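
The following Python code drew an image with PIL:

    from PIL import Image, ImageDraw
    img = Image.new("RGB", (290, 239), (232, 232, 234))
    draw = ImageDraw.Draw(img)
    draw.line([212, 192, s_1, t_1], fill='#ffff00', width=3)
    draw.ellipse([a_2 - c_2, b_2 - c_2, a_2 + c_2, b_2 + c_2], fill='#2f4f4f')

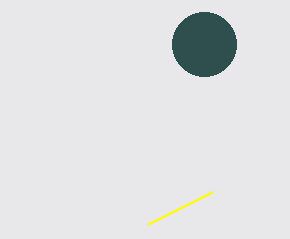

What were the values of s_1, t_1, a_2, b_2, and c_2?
s_1 = 148
t_1 = 224
a_2 = 204
b_2 = 44
c_2 = 32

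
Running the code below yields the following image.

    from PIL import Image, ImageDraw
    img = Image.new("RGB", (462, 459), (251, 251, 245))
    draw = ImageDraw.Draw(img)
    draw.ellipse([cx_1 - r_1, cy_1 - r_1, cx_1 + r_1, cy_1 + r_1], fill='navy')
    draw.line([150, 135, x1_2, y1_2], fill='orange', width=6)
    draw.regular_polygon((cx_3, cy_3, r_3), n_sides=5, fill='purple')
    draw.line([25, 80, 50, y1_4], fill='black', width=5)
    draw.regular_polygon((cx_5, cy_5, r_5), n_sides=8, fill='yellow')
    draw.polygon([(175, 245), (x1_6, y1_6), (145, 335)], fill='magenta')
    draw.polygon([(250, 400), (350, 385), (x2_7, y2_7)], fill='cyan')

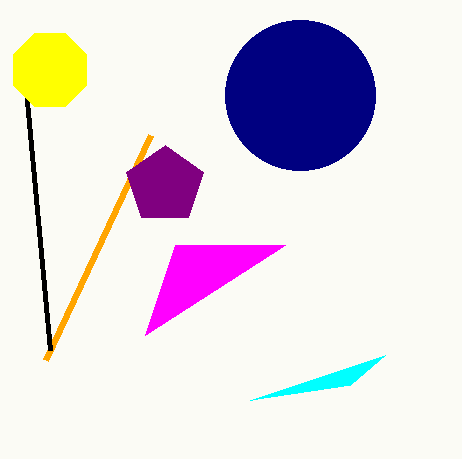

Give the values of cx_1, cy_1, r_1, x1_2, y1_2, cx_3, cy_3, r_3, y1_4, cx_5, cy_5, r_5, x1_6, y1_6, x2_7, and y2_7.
cx_1 = 300; cy_1 = 95; r_1 = 75; x1_2 = 45; y1_2 = 360; cx_3 = 165; cy_3 = 185; r_3 = 40; y1_4 = 350; cx_5 = 50; cy_5 = 70; r_5 = 40; x1_6 = 285; y1_6 = 245; x2_7 = 385; y2_7 = 355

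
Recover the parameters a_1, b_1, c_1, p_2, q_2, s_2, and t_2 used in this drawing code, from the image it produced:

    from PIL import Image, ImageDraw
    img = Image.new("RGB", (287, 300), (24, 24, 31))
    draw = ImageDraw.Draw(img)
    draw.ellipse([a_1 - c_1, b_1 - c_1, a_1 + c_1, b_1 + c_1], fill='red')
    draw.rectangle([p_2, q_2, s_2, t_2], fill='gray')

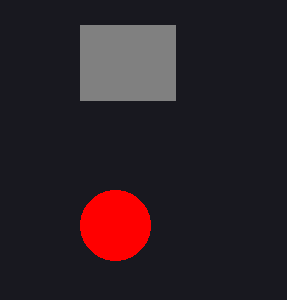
a_1 = 115; b_1 = 225; c_1 = 35; p_2 = 80; q_2 = 25; s_2 = 175; t_2 = 100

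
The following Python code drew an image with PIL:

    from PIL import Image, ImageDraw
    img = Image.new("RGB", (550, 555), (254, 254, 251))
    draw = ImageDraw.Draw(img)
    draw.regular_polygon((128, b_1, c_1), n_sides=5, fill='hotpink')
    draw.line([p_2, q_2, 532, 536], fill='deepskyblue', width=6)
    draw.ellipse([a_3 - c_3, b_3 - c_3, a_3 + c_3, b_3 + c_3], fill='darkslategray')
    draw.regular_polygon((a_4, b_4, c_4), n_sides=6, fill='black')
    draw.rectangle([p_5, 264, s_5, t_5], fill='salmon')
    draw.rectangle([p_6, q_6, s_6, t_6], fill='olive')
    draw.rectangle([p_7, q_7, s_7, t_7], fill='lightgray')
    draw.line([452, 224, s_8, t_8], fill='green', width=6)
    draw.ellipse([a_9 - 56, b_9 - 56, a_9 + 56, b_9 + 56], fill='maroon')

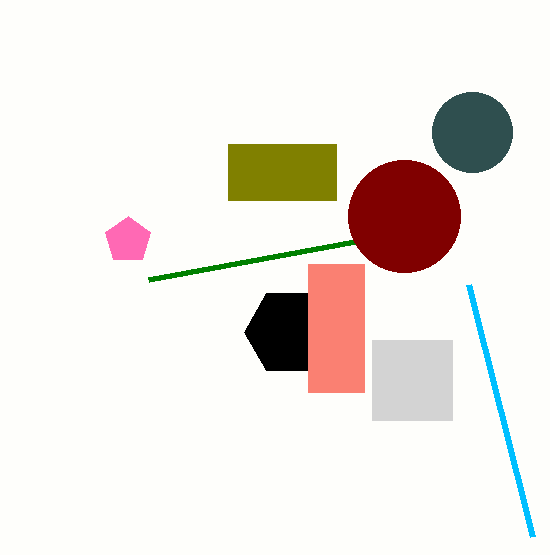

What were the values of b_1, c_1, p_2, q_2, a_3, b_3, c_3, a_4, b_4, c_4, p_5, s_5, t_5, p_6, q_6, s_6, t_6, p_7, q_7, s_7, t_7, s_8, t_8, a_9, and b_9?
b_1 = 240; c_1 = 24; p_2 = 468; q_2 = 284; a_3 = 472; b_3 = 132; c_3 = 40; a_4 = 288; b_4 = 332; c_4 = 44; p_5 = 308; s_5 = 364; t_5 = 392; p_6 = 228; q_6 = 144; s_6 = 336; t_6 = 200; p_7 = 372; q_7 = 340; s_7 = 452; t_7 = 420; s_8 = 148; t_8 = 280; a_9 = 404; b_9 = 216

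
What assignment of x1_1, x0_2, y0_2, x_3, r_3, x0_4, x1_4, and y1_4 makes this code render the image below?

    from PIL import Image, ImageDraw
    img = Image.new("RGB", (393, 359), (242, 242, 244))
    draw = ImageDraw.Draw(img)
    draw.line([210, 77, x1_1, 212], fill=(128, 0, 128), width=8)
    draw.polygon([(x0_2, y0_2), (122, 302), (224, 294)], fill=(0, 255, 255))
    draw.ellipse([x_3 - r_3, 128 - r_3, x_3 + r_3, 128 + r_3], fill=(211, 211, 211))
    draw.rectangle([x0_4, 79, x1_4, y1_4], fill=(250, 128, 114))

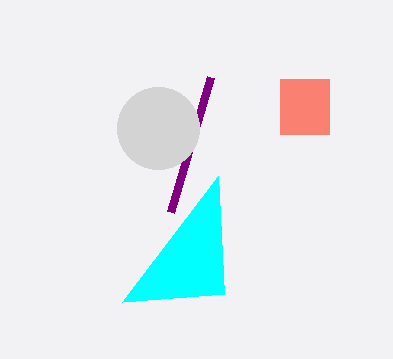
x1_1 = 170
x0_2 = 218
y0_2 = 176
x_3 = 158
r_3 = 41
x0_4 = 280
x1_4 = 329
y1_4 = 134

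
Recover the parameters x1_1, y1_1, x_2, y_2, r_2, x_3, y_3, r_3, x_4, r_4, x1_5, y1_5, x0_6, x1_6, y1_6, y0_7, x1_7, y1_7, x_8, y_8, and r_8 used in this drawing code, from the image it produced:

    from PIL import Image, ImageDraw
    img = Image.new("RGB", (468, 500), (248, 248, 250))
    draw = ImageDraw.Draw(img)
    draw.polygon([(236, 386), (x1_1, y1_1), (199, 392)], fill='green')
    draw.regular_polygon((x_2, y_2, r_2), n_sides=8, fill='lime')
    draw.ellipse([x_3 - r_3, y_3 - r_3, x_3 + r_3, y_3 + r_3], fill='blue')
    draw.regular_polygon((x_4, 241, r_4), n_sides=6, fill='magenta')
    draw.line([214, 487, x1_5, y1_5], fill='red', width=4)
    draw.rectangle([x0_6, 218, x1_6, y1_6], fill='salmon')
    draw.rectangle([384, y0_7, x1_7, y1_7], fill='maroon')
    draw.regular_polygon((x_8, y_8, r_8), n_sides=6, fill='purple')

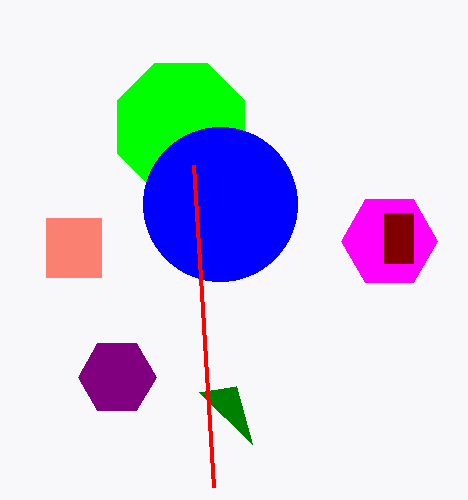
x1_1 = 252, y1_1 = 444, x_2 = 181, y_2 = 127, r_2 = 69, x_3 = 220, y_3 = 204, r_3 = 77, x_4 = 389, r_4 = 48, x1_5 = 194, y1_5 = 165, x0_6 = 46, x1_6 = 101, y1_6 = 277, y0_7 = 213, x1_7 = 413, y1_7 = 263, x_8 = 117, y_8 = 377, r_8 = 39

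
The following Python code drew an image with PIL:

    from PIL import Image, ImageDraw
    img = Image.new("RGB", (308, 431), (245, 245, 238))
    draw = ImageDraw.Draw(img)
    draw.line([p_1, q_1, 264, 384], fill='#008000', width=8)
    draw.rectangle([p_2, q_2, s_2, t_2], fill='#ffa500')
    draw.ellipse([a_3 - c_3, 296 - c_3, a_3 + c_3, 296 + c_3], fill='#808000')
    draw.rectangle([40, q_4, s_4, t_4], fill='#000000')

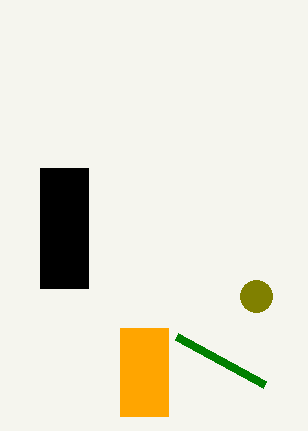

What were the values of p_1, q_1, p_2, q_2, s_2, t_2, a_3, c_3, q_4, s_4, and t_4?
p_1 = 176, q_1 = 336, p_2 = 120, q_2 = 328, s_2 = 168, t_2 = 416, a_3 = 256, c_3 = 16, q_4 = 168, s_4 = 88, t_4 = 288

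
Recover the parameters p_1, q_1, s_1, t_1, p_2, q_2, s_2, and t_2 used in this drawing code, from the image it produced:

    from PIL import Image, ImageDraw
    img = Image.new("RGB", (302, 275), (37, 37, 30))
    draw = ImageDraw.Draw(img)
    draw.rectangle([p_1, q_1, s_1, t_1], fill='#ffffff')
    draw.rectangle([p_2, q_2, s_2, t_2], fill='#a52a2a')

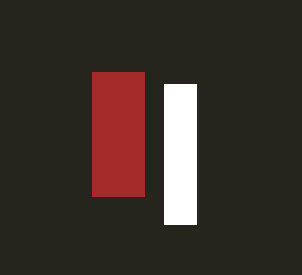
p_1 = 164, q_1 = 84, s_1 = 196, t_1 = 224, p_2 = 92, q_2 = 72, s_2 = 144, t_2 = 196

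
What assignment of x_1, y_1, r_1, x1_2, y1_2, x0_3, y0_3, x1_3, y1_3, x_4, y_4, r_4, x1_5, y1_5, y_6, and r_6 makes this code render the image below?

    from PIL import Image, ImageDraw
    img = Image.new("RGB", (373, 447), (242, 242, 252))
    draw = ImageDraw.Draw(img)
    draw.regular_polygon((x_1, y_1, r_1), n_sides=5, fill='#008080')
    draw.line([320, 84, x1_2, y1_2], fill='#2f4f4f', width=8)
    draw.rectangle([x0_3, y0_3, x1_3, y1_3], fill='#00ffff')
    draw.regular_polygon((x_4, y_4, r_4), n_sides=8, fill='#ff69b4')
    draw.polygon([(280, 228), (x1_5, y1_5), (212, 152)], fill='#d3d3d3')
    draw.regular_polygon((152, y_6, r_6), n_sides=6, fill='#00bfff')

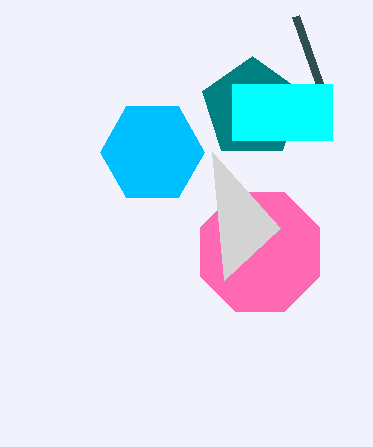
x_1 = 252
y_1 = 108
r_1 = 52
x1_2 = 296
y1_2 = 16
x0_3 = 232
y0_3 = 84
x1_3 = 332
y1_3 = 140
x_4 = 260
y_4 = 252
r_4 = 64
x1_5 = 224
y1_5 = 280
y_6 = 152
r_6 = 52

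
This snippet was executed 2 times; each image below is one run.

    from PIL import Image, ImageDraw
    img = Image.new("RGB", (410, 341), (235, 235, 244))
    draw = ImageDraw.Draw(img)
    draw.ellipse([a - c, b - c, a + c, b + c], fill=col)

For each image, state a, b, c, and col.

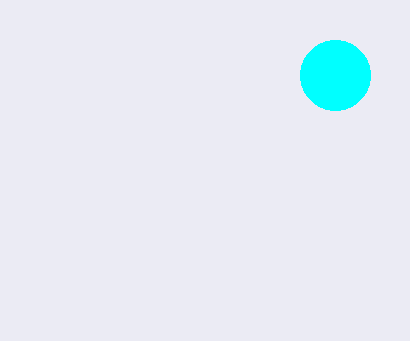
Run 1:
a = 335; b = 75; c = 35; col = 'cyan'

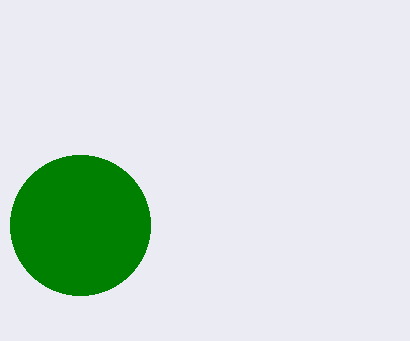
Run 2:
a = 80
b = 225
c = 70
col = 'green'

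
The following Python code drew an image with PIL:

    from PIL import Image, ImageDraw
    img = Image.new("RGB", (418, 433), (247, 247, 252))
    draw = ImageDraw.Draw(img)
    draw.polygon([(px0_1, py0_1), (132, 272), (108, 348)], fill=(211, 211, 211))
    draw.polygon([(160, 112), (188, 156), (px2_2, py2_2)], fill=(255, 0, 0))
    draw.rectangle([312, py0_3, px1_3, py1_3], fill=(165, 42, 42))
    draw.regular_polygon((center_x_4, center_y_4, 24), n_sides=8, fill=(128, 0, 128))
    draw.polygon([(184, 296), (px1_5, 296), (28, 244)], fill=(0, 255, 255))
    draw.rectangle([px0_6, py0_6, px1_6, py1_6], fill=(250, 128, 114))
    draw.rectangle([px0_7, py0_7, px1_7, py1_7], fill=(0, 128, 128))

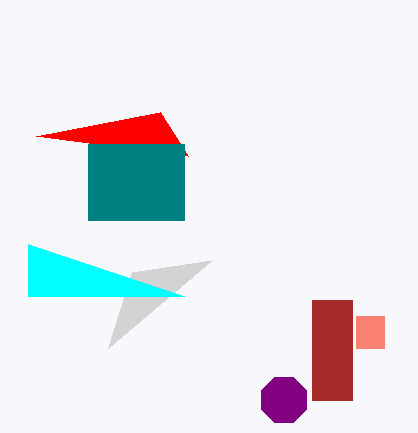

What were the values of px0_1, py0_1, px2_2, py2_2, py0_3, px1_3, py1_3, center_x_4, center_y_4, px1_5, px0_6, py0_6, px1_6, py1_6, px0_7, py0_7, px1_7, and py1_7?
px0_1 = 212
py0_1 = 260
px2_2 = 36
py2_2 = 136
py0_3 = 300
px1_3 = 352
py1_3 = 400
center_x_4 = 284
center_y_4 = 400
px1_5 = 28
px0_6 = 356
py0_6 = 316
px1_6 = 384
py1_6 = 348
px0_7 = 88
py0_7 = 144
px1_7 = 184
py1_7 = 220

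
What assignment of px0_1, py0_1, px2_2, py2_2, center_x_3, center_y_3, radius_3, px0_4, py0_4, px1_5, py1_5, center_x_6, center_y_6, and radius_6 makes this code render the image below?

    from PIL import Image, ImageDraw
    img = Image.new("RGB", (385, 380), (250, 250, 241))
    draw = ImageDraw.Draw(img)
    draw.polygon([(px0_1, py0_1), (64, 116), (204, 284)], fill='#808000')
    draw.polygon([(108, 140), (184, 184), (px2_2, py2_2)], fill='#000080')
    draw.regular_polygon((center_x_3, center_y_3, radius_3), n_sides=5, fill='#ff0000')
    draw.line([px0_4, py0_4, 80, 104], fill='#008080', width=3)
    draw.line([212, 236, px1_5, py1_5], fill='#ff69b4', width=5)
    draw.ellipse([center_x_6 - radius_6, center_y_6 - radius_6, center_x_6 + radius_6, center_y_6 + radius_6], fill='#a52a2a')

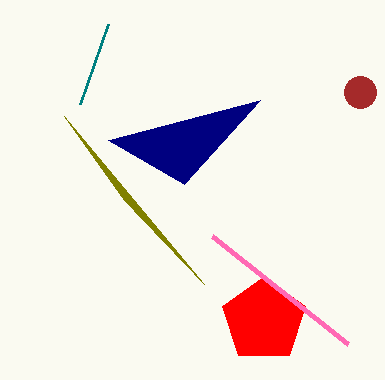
px0_1 = 124; py0_1 = 200; px2_2 = 260; py2_2 = 100; center_x_3 = 264; center_y_3 = 320; radius_3 = 44; px0_4 = 108; py0_4 = 24; px1_5 = 348; py1_5 = 344; center_x_6 = 360; center_y_6 = 92; radius_6 = 16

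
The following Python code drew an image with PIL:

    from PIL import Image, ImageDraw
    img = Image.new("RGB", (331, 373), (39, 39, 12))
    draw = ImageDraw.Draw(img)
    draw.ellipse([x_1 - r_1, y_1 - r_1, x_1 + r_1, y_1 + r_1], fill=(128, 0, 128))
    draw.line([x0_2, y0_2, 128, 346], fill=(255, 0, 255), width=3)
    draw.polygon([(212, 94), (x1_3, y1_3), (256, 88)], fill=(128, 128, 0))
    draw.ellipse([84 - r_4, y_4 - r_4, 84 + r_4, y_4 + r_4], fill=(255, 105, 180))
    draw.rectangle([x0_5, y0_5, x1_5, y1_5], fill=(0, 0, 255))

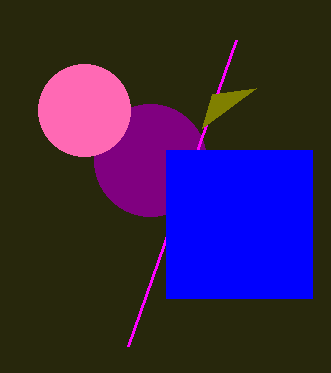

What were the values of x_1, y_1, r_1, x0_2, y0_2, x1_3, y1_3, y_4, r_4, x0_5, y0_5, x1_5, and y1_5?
x_1 = 150; y_1 = 160; r_1 = 56; x0_2 = 236; y0_2 = 40; x1_3 = 202; y1_3 = 128; y_4 = 110; r_4 = 46; x0_5 = 166; y0_5 = 150; x1_5 = 312; y1_5 = 298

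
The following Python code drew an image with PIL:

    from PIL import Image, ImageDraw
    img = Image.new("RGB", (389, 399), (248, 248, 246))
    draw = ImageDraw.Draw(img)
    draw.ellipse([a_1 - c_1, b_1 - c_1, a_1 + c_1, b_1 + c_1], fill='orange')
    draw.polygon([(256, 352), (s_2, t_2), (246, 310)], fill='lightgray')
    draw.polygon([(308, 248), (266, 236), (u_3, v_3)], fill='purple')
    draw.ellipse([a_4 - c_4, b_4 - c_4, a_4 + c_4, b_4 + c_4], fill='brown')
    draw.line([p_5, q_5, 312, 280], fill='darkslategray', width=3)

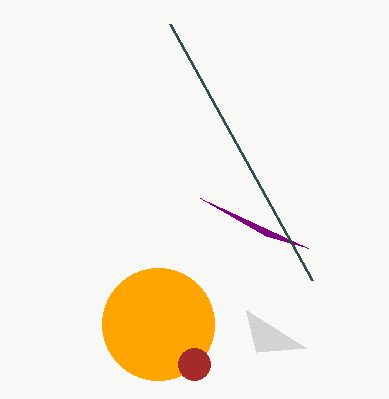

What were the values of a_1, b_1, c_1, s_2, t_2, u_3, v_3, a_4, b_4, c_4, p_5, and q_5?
a_1 = 158, b_1 = 324, c_1 = 56, s_2 = 306, t_2 = 348, u_3 = 200, v_3 = 198, a_4 = 194, b_4 = 364, c_4 = 16, p_5 = 170, q_5 = 24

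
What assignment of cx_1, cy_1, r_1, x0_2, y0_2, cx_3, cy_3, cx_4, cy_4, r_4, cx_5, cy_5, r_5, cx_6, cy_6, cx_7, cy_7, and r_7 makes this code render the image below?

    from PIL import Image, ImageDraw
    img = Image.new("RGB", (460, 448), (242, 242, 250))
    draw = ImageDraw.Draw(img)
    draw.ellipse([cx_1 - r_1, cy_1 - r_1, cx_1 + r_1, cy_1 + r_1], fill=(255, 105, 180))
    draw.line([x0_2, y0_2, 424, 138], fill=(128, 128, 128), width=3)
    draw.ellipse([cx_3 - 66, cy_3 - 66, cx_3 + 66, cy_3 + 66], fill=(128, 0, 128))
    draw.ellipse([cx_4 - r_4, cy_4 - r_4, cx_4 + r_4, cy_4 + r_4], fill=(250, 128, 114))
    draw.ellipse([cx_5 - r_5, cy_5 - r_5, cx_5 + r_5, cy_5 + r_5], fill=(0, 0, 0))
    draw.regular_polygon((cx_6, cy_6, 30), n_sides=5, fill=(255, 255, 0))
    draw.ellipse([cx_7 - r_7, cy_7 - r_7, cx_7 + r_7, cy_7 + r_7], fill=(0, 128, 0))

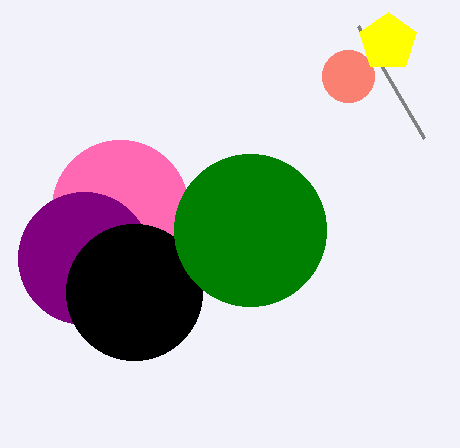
cx_1 = 120
cy_1 = 208
r_1 = 68
x0_2 = 358
y0_2 = 26
cx_3 = 84
cy_3 = 258
cx_4 = 348
cy_4 = 76
r_4 = 26
cx_5 = 134
cy_5 = 292
r_5 = 68
cx_6 = 388
cy_6 = 42
cx_7 = 250
cy_7 = 230
r_7 = 76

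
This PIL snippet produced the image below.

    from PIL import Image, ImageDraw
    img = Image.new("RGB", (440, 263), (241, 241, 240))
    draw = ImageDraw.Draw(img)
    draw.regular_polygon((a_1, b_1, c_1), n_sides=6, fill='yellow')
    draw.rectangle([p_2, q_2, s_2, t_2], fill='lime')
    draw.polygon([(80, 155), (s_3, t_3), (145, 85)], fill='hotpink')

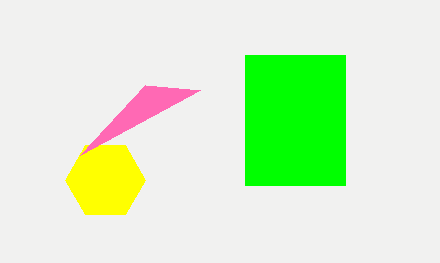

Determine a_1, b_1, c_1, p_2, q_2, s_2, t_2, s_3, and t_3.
a_1 = 105
b_1 = 180
c_1 = 40
p_2 = 245
q_2 = 55
s_2 = 345
t_2 = 185
s_3 = 200
t_3 = 90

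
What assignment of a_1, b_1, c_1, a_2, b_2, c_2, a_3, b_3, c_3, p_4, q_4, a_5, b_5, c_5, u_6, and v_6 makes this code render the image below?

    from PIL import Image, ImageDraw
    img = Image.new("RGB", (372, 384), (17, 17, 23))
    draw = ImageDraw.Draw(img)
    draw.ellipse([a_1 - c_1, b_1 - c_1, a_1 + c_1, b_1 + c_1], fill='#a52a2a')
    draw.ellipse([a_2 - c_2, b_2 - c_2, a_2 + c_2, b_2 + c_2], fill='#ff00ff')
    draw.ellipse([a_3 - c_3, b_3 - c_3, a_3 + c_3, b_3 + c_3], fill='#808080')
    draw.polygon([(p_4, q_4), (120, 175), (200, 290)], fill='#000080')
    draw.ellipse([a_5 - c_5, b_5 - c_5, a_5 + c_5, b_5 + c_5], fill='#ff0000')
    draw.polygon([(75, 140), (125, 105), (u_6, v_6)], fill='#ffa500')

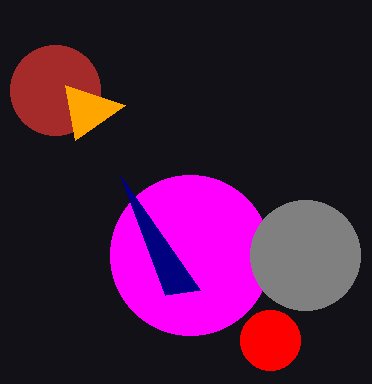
a_1 = 55
b_1 = 90
c_1 = 45
a_2 = 190
b_2 = 255
c_2 = 80
a_3 = 305
b_3 = 255
c_3 = 55
p_4 = 165
q_4 = 295
a_5 = 270
b_5 = 340
c_5 = 30
u_6 = 65
v_6 = 85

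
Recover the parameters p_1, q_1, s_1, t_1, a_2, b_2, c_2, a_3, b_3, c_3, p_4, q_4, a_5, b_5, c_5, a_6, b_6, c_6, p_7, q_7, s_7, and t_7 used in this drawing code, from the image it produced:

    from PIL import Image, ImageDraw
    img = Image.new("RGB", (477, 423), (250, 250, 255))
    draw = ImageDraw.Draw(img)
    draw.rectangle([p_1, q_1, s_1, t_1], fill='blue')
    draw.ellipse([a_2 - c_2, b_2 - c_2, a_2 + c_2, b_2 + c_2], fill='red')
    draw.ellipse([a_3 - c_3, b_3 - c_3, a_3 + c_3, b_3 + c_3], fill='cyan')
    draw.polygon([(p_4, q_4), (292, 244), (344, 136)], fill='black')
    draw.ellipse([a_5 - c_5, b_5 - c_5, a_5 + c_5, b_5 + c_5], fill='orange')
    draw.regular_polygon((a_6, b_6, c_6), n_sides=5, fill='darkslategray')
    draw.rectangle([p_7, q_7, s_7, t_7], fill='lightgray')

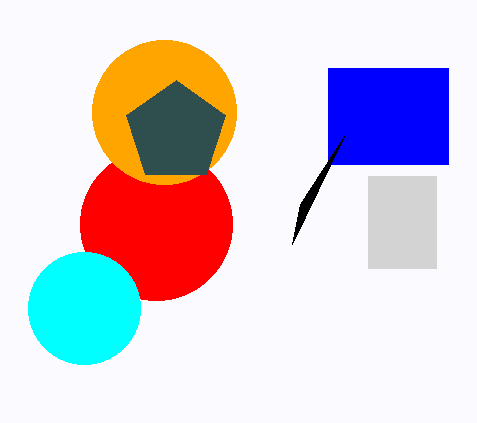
p_1 = 328; q_1 = 68; s_1 = 448; t_1 = 164; a_2 = 156; b_2 = 224; c_2 = 76; a_3 = 84; b_3 = 308; c_3 = 56; p_4 = 300; q_4 = 204; a_5 = 164; b_5 = 112; c_5 = 72; a_6 = 176; b_6 = 132; c_6 = 52; p_7 = 368; q_7 = 176; s_7 = 436; t_7 = 268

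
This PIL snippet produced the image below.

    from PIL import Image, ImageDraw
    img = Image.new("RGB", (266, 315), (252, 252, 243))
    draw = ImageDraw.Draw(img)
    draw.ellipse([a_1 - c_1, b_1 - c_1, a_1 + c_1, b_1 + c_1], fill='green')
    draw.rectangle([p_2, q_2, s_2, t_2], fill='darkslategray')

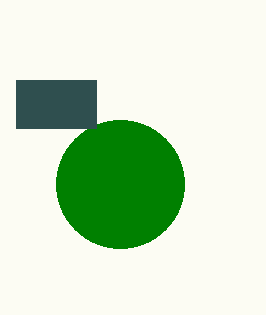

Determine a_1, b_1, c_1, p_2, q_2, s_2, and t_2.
a_1 = 120; b_1 = 184; c_1 = 64; p_2 = 16; q_2 = 80; s_2 = 96; t_2 = 128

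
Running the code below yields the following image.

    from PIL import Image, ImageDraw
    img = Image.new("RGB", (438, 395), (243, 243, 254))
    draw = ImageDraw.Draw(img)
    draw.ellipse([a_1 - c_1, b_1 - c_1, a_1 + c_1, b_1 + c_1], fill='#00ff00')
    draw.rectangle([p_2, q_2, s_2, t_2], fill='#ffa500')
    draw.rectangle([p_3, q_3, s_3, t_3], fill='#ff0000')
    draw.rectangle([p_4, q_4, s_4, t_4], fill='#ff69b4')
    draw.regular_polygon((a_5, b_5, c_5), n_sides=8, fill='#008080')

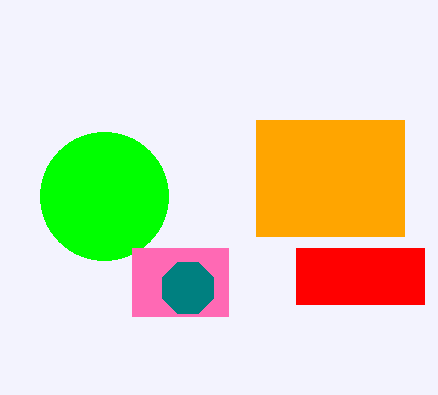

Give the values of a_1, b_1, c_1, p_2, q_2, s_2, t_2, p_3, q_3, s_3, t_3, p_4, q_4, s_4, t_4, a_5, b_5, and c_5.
a_1 = 104, b_1 = 196, c_1 = 64, p_2 = 256, q_2 = 120, s_2 = 404, t_2 = 236, p_3 = 296, q_3 = 248, s_3 = 424, t_3 = 304, p_4 = 132, q_4 = 248, s_4 = 228, t_4 = 316, a_5 = 188, b_5 = 288, c_5 = 28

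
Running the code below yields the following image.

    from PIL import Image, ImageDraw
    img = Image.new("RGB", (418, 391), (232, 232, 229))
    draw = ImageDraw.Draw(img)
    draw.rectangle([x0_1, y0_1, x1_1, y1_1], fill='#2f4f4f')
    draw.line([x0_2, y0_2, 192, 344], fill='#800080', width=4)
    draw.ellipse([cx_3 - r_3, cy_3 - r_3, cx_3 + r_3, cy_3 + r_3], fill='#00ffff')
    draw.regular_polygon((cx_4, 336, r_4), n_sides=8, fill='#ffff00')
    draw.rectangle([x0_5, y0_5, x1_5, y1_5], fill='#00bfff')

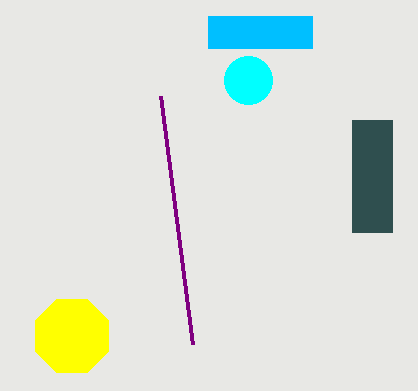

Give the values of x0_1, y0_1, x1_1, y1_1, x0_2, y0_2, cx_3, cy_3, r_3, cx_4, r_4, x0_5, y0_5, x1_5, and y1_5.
x0_1 = 352; y0_1 = 120; x1_1 = 392; y1_1 = 232; x0_2 = 160; y0_2 = 96; cx_3 = 248; cy_3 = 80; r_3 = 24; cx_4 = 72; r_4 = 40; x0_5 = 208; y0_5 = 16; x1_5 = 312; y1_5 = 48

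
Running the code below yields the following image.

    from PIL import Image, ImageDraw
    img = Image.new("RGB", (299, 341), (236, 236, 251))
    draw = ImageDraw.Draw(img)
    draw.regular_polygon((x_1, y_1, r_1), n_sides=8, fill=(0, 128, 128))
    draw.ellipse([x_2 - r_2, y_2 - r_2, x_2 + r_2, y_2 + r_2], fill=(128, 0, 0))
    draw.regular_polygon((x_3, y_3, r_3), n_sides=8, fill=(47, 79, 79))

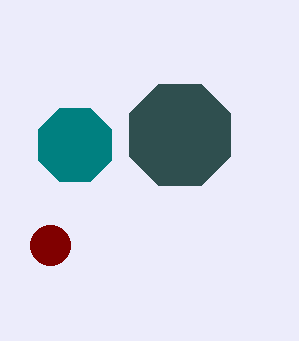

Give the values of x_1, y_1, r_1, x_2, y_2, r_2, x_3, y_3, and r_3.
x_1 = 75; y_1 = 145; r_1 = 40; x_2 = 50; y_2 = 245; r_2 = 20; x_3 = 180; y_3 = 135; r_3 = 55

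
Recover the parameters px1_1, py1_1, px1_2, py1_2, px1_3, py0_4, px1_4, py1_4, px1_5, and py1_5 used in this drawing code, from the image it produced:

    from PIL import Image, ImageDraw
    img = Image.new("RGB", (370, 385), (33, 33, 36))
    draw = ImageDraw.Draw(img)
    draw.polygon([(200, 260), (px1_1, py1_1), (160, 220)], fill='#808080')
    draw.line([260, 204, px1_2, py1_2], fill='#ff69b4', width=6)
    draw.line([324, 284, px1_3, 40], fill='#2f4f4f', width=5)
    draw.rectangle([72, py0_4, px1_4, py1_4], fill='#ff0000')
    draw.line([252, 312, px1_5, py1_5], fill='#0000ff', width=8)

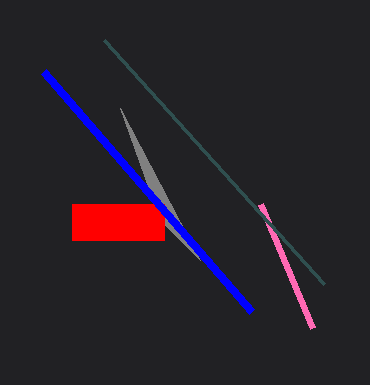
px1_1 = 120; py1_1 = 108; px1_2 = 312; py1_2 = 328; px1_3 = 104; py0_4 = 204; px1_4 = 164; py1_4 = 240; px1_5 = 44; py1_5 = 72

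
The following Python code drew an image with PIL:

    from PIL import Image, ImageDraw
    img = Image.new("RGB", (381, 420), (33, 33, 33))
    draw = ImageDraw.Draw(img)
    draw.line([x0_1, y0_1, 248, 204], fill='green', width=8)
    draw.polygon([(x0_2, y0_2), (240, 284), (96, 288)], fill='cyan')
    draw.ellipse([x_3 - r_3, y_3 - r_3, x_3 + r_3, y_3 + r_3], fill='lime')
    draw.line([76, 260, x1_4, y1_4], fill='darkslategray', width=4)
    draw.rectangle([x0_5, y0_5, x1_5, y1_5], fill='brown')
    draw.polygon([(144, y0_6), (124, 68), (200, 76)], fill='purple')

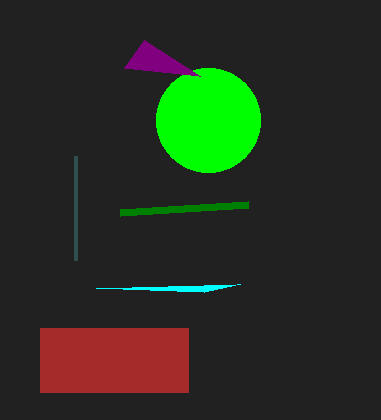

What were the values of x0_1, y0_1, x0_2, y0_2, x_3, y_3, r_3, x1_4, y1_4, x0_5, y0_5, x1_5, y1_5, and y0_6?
x0_1 = 120
y0_1 = 212
x0_2 = 204
y0_2 = 292
x_3 = 208
y_3 = 120
r_3 = 52
x1_4 = 76
y1_4 = 156
x0_5 = 40
y0_5 = 328
x1_5 = 188
y1_5 = 392
y0_6 = 40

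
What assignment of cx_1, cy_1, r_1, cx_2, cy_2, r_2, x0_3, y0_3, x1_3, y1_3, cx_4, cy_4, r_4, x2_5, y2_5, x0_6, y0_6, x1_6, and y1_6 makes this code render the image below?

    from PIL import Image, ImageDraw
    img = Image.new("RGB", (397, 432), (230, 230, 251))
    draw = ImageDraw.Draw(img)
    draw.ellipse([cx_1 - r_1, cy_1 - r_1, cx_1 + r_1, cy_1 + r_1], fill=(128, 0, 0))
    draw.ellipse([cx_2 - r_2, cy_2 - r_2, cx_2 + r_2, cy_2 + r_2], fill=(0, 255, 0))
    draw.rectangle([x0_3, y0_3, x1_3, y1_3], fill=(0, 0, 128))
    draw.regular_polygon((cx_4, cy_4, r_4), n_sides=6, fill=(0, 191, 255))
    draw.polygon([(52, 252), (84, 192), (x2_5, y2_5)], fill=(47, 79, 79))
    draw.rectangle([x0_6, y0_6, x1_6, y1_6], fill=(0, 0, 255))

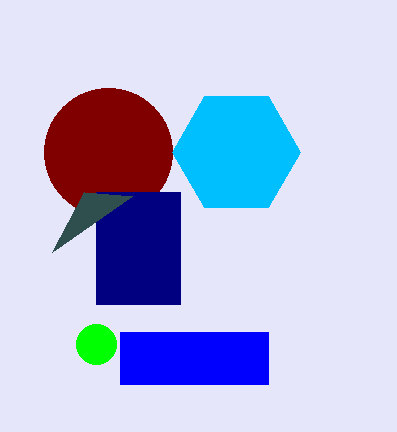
cx_1 = 108, cy_1 = 152, r_1 = 64, cx_2 = 96, cy_2 = 344, r_2 = 20, x0_3 = 96, y0_3 = 192, x1_3 = 180, y1_3 = 304, cx_4 = 236, cy_4 = 152, r_4 = 64, x2_5 = 132, y2_5 = 196, x0_6 = 120, y0_6 = 332, x1_6 = 268, y1_6 = 384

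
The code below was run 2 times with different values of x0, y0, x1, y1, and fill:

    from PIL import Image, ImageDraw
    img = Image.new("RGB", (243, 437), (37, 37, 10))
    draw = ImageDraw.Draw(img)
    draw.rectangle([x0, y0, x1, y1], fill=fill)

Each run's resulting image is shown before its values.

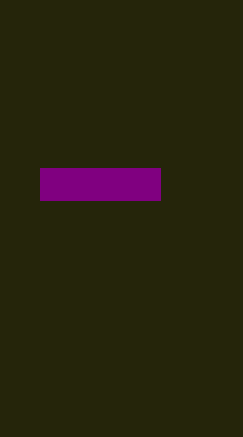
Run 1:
x0 = 40; y0 = 168; x1 = 160; y1 = 200; fill = 'purple'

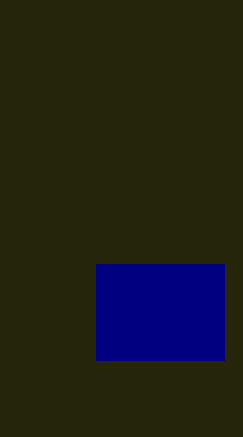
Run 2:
x0 = 96; y0 = 264; x1 = 224; y1 = 360; fill = 'navy'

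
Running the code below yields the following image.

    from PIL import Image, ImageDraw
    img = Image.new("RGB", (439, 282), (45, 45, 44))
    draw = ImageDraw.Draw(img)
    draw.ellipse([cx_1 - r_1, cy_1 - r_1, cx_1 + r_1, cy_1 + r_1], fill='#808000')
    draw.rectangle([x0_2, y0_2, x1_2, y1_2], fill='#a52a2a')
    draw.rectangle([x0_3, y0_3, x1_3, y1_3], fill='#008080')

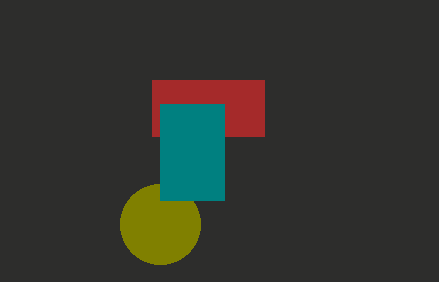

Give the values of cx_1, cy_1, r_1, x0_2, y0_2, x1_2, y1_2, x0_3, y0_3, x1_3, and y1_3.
cx_1 = 160; cy_1 = 224; r_1 = 40; x0_2 = 152; y0_2 = 80; x1_2 = 264; y1_2 = 136; x0_3 = 160; y0_3 = 104; x1_3 = 224; y1_3 = 200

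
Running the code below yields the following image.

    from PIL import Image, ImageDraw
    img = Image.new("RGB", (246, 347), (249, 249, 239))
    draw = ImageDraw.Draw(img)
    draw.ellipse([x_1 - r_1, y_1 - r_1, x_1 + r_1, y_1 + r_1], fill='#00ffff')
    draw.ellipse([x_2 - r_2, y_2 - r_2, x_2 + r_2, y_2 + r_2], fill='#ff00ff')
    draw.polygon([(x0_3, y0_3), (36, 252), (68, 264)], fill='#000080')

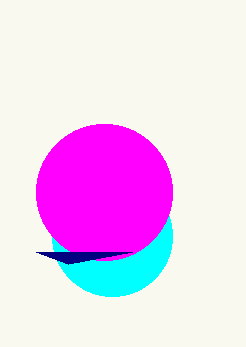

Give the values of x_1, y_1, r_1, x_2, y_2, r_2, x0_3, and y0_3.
x_1 = 112; y_1 = 236; r_1 = 60; x_2 = 104; y_2 = 192; r_2 = 68; x0_3 = 132; y0_3 = 252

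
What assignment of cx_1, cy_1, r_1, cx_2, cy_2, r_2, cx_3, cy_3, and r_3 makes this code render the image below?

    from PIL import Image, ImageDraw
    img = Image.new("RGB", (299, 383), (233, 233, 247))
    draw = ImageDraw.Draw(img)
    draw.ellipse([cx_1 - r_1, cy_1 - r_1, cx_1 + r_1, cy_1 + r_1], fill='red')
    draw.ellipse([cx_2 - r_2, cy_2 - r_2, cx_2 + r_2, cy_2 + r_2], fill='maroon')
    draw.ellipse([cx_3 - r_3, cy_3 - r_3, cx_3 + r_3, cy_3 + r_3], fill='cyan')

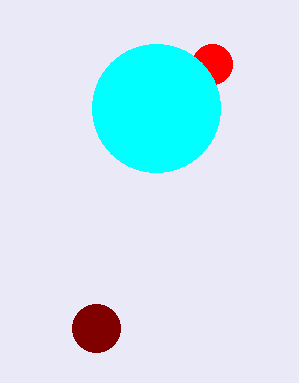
cx_1 = 212
cy_1 = 64
r_1 = 20
cx_2 = 96
cy_2 = 328
r_2 = 24
cx_3 = 156
cy_3 = 108
r_3 = 64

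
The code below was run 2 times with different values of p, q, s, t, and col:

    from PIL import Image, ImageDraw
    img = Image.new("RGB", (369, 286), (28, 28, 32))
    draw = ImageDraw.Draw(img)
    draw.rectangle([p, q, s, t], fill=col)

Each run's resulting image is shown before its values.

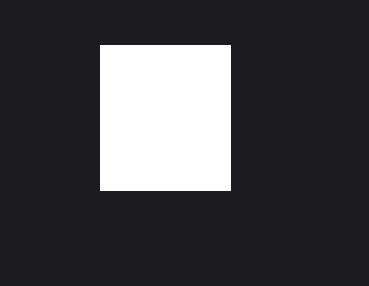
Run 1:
p = 100; q = 45; s = 230; t = 190; col = 'white'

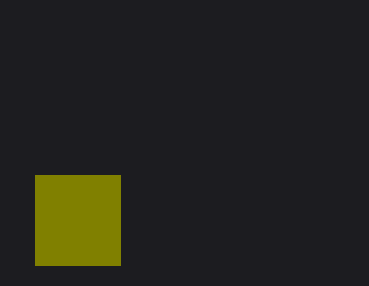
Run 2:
p = 35, q = 175, s = 120, t = 265, col = 'olive'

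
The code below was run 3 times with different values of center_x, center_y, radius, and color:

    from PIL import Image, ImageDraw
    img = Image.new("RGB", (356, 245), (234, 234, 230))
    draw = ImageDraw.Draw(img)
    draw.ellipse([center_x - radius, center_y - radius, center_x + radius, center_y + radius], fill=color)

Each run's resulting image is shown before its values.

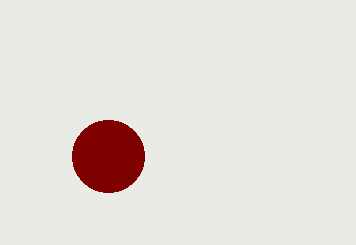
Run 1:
center_x = 108
center_y = 156
radius = 36
color = 'maroon'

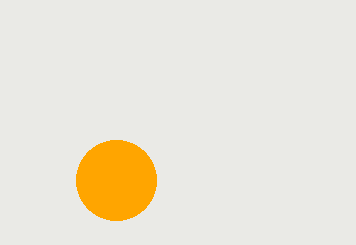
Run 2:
center_x = 116, center_y = 180, radius = 40, color = 'orange'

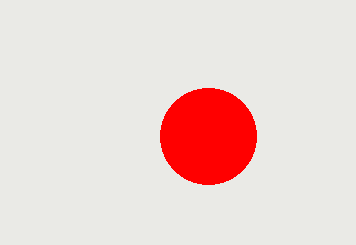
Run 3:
center_x = 208, center_y = 136, radius = 48, color = 'red'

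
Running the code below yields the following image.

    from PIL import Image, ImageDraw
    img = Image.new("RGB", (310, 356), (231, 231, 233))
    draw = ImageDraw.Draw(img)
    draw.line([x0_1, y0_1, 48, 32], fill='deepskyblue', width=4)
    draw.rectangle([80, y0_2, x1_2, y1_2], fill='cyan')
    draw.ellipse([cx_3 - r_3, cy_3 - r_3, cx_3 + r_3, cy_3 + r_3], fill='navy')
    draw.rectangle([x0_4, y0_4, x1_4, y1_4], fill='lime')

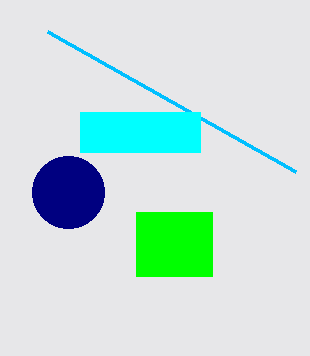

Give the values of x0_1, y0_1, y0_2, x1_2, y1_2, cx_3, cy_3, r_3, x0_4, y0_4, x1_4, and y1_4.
x0_1 = 296
y0_1 = 172
y0_2 = 112
x1_2 = 200
y1_2 = 152
cx_3 = 68
cy_3 = 192
r_3 = 36
x0_4 = 136
y0_4 = 212
x1_4 = 212
y1_4 = 276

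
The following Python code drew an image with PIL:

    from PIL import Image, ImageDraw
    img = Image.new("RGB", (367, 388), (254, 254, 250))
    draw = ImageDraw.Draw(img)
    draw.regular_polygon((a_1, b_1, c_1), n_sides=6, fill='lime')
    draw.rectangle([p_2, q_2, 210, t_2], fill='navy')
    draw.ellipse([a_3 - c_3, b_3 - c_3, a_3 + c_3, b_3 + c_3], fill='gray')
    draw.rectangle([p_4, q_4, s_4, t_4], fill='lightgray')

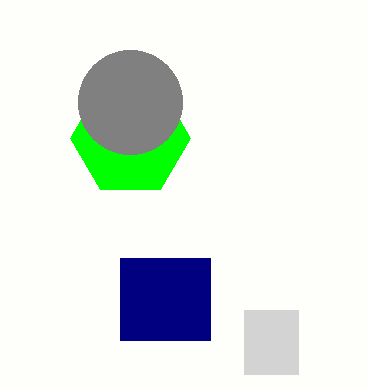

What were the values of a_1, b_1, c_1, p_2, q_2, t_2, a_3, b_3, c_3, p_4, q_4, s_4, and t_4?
a_1 = 130
b_1 = 138
c_1 = 60
p_2 = 120
q_2 = 258
t_2 = 340
a_3 = 130
b_3 = 102
c_3 = 52
p_4 = 244
q_4 = 310
s_4 = 298
t_4 = 374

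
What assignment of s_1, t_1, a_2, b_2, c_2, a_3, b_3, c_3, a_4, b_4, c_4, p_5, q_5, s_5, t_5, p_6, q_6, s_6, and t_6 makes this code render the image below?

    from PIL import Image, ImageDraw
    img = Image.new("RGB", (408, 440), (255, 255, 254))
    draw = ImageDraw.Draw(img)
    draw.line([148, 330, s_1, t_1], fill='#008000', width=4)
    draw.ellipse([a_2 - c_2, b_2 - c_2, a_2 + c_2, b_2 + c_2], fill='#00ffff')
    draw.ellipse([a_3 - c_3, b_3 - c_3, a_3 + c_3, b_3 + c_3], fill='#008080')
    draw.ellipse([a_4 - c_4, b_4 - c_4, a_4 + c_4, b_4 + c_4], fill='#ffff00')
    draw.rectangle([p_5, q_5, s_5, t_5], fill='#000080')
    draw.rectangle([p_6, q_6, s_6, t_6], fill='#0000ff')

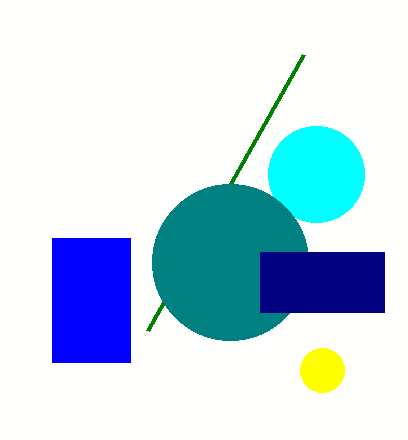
s_1 = 304; t_1 = 54; a_2 = 316; b_2 = 174; c_2 = 48; a_3 = 230; b_3 = 262; c_3 = 78; a_4 = 322; b_4 = 370; c_4 = 22; p_5 = 260; q_5 = 252; s_5 = 384; t_5 = 312; p_6 = 52; q_6 = 238; s_6 = 130; t_6 = 362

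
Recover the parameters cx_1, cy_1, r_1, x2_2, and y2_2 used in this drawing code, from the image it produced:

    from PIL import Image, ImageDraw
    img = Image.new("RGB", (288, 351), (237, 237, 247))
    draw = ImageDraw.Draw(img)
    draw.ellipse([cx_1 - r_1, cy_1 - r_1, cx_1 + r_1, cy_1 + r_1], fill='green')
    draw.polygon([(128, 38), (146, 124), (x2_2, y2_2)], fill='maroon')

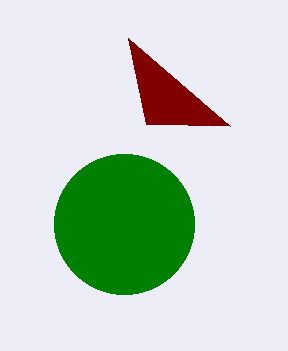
cx_1 = 124; cy_1 = 224; r_1 = 70; x2_2 = 230; y2_2 = 126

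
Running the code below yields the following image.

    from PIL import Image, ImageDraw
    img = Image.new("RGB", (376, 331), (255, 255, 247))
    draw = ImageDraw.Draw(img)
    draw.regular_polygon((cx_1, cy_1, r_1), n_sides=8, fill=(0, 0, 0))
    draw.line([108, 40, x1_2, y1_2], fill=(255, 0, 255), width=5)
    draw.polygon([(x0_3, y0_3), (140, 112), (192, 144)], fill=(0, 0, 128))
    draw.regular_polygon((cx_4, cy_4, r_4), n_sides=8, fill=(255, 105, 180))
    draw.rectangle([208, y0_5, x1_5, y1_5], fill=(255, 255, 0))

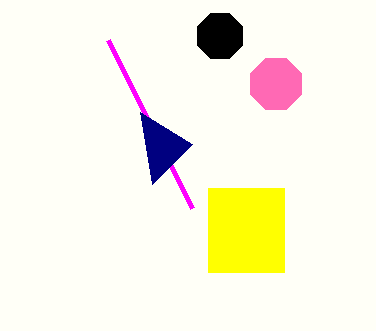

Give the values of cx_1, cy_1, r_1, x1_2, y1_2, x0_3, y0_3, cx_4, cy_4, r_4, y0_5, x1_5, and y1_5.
cx_1 = 220, cy_1 = 36, r_1 = 24, x1_2 = 192, y1_2 = 208, x0_3 = 152, y0_3 = 184, cx_4 = 276, cy_4 = 84, r_4 = 28, y0_5 = 188, x1_5 = 284, y1_5 = 272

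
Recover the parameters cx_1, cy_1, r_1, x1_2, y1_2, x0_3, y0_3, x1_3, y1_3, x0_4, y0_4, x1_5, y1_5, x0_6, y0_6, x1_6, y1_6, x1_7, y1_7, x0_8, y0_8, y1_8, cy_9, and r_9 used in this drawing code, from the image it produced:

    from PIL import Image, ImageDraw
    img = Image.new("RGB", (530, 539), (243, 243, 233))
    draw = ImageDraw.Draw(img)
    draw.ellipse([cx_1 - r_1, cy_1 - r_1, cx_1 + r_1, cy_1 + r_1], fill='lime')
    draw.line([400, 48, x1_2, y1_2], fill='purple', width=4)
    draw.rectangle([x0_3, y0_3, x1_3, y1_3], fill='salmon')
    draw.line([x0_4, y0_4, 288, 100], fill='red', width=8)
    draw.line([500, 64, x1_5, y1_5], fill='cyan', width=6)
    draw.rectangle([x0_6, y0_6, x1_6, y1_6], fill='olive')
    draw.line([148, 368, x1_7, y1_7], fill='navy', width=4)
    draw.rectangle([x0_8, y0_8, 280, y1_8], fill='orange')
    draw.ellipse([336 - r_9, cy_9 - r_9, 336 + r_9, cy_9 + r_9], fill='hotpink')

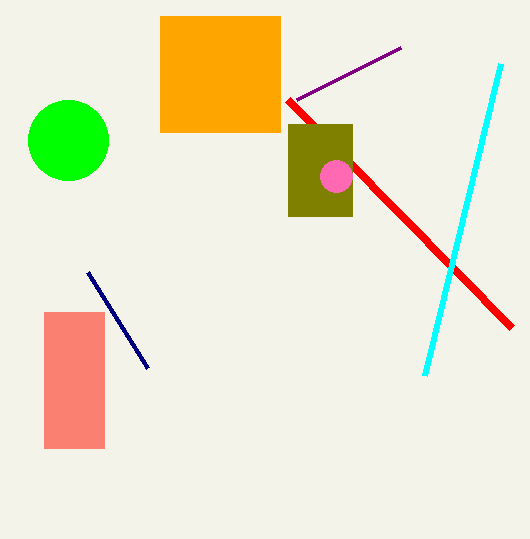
cx_1 = 68
cy_1 = 140
r_1 = 40
x1_2 = 296
y1_2 = 100
x0_3 = 44
y0_3 = 312
x1_3 = 104
y1_3 = 448
x0_4 = 512
y0_4 = 328
x1_5 = 424
y1_5 = 376
x0_6 = 288
y0_6 = 124
x1_6 = 352
y1_6 = 216
x1_7 = 88
y1_7 = 272
x0_8 = 160
y0_8 = 16
y1_8 = 132
cy_9 = 176
r_9 = 16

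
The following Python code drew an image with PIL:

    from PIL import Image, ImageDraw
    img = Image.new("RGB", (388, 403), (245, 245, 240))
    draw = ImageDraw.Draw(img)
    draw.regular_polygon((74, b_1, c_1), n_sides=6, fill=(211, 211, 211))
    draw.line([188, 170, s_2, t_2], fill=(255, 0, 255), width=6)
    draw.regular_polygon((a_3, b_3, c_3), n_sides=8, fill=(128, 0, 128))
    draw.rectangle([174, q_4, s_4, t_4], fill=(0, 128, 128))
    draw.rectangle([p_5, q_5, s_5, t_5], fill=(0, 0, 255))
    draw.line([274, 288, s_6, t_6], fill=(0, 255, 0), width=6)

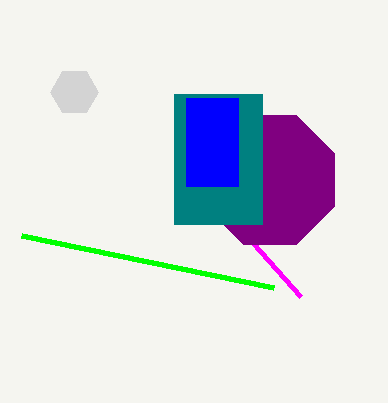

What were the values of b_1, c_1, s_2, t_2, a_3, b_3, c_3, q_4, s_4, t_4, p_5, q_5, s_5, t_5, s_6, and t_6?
b_1 = 92; c_1 = 24; s_2 = 300; t_2 = 296; a_3 = 270; b_3 = 180; c_3 = 70; q_4 = 94; s_4 = 262; t_4 = 224; p_5 = 186; q_5 = 98; s_5 = 238; t_5 = 186; s_6 = 22; t_6 = 236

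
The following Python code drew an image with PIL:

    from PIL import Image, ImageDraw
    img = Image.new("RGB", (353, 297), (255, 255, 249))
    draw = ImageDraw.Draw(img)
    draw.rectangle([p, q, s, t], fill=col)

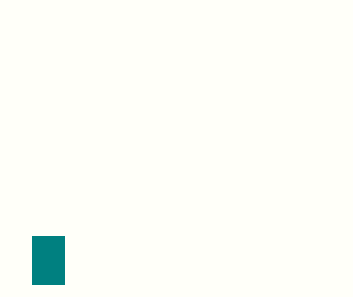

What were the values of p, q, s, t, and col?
p = 32
q = 236
s = 64
t = 284
col = 'teal'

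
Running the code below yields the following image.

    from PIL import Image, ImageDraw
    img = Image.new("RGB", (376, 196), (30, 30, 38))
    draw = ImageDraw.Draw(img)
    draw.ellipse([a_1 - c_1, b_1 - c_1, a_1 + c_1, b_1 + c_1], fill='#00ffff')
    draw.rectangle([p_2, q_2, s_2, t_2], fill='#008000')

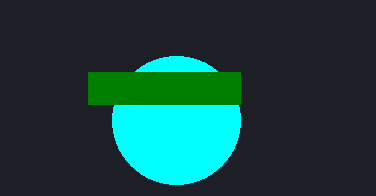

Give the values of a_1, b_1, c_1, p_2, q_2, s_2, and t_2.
a_1 = 176
b_1 = 120
c_1 = 64
p_2 = 88
q_2 = 72
s_2 = 240
t_2 = 104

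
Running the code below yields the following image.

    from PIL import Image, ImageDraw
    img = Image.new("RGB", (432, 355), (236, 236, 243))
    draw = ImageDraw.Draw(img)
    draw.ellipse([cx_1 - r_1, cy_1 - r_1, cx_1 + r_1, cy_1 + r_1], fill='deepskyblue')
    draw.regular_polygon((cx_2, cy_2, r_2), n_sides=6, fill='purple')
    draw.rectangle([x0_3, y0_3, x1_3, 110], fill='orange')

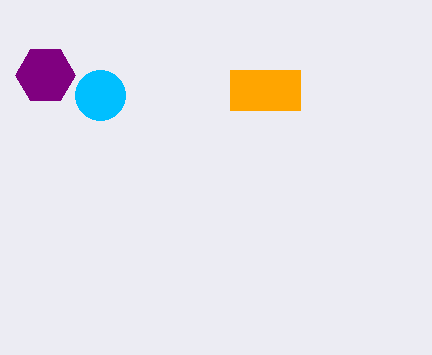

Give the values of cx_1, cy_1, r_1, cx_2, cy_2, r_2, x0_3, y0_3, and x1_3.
cx_1 = 100; cy_1 = 95; r_1 = 25; cx_2 = 45; cy_2 = 75; r_2 = 30; x0_3 = 230; y0_3 = 70; x1_3 = 300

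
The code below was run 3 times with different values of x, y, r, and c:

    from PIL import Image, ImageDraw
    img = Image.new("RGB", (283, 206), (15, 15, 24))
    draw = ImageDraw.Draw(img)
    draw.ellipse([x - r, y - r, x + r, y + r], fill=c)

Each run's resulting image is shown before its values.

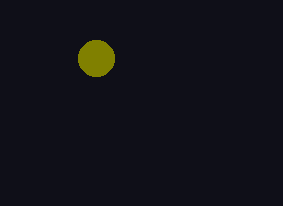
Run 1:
x = 96; y = 58; r = 18; c = 'olive'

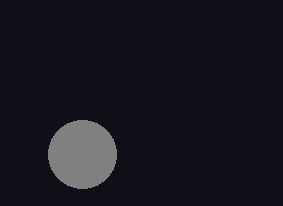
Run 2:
x = 82, y = 154, r = 34, c = 'gray'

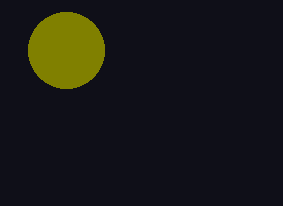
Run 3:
x = 66; y = 50; r = 38; c = 'olive'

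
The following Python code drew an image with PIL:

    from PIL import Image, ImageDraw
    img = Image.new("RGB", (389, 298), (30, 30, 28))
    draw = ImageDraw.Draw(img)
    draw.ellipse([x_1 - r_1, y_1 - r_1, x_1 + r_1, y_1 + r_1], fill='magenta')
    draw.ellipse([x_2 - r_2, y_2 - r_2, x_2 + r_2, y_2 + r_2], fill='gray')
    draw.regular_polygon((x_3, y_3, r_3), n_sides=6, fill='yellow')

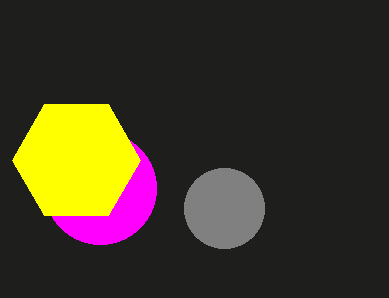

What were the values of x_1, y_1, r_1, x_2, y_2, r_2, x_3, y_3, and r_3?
x_1 = 100; y_1 = 188; r_1 = 56; x_2 = 224; y_2 = 208; r_2 = 40; x_3 = 76; y_3 = 160; r_3 = 64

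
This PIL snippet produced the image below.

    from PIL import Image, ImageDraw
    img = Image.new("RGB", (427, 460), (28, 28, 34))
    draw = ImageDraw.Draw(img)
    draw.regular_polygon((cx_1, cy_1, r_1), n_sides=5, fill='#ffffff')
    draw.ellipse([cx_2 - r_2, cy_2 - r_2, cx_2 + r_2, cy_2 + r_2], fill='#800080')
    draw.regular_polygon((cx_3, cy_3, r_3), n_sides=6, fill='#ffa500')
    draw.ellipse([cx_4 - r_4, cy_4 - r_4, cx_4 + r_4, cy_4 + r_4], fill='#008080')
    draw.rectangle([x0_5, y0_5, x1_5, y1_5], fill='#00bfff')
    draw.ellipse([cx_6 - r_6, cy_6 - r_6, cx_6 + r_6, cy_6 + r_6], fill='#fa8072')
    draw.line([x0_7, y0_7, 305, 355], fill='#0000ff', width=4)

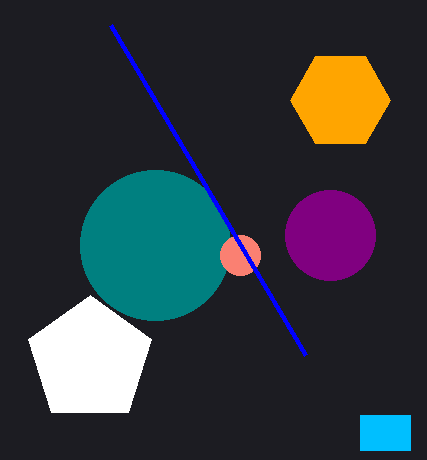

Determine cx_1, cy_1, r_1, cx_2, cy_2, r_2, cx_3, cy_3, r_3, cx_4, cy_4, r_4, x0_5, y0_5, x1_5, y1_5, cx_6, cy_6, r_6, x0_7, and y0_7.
cx_1 = 90, cy_1 = 360, r_1 = 65, cx_2 = 330, cy_2 = 235, r_2 = 45, cx_3 = 340, cy_3 = 100, r_3 = 50, cx_4 = 155, cy_4 = 245, r_4 = 75, x0_5 = 360, y0_5 = 415, x1_5 = 410, y1_5 = 450, cx_6 = 240, cy_6 = 255, r_6 = 20, x0_7 = 110, y0_7 = 25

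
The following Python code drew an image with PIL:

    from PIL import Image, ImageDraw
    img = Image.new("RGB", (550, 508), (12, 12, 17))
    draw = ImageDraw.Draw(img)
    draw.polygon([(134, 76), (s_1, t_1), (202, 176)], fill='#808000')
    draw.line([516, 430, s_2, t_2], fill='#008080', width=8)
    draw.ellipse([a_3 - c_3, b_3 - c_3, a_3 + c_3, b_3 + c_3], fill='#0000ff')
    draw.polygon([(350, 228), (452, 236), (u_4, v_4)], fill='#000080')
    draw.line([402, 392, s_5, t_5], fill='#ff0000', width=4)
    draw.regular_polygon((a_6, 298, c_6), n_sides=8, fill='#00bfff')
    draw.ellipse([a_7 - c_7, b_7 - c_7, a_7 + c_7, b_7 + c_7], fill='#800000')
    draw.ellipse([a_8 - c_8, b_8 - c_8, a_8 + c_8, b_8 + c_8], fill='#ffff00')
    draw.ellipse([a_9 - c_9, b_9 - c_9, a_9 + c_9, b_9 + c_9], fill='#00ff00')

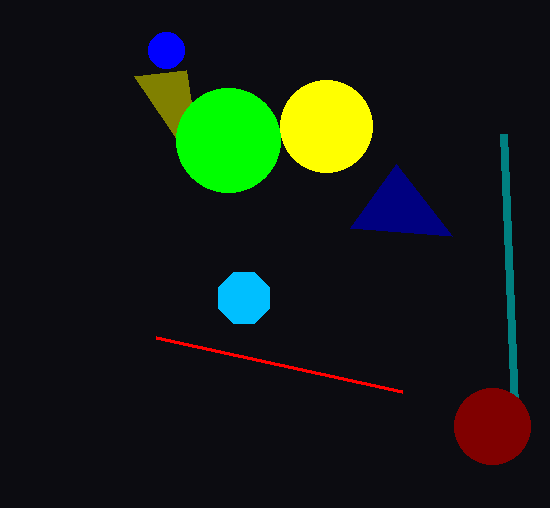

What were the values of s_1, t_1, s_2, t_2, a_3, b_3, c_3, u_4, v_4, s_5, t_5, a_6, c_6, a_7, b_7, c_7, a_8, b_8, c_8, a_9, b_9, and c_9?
s_1 = 186; t_1 = 70; s_2 = 504; t_2 = 134; a_3 = 166; b_3 = 50; c_3 = 18; u_4 = 396; v_4 = 164; s_5 = 156; t_5 = 338; a_6 = 244; c_6 = 28; a_7 = 492; b_7 = 426; c_7 = 38; a_8 = 326; b_8 = 126; c_8 = 46; a_9 = 228; b_9 = 140; c_9 = 52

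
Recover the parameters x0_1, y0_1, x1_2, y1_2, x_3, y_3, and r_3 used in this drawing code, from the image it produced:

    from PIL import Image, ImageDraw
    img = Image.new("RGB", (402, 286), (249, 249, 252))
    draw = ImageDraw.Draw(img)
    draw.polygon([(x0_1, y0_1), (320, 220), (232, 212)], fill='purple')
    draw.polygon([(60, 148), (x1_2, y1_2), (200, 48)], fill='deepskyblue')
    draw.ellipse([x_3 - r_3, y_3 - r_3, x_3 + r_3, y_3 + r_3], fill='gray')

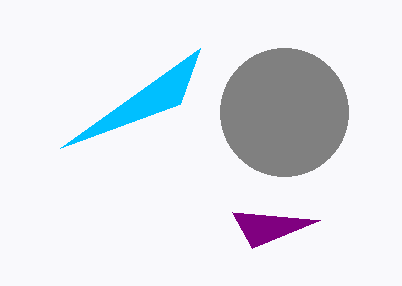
x0_1 = 252, y0_1 = 248, x1_2 = 180, y1_2 = 104, x_3 = 284, y_3 = 112, r_3 = 64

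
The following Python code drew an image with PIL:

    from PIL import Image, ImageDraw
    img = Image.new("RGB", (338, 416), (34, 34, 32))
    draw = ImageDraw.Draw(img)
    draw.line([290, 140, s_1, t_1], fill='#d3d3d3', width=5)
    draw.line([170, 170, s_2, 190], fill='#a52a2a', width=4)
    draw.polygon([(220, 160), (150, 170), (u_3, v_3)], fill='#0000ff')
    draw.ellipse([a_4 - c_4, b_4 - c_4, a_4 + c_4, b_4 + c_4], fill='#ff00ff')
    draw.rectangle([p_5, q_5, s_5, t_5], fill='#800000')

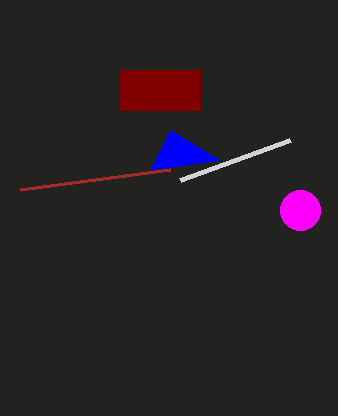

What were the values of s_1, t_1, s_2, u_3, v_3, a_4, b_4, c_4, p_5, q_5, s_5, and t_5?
s_1 = 180
t_1 = 180
s_2 = 20
u_3 = 170
v_3 = 130
a_4 = 300
b_4 = 210
c_4 = 20
p_5 = 120
q_5 = 70
s_5 = 200
t_5 = 110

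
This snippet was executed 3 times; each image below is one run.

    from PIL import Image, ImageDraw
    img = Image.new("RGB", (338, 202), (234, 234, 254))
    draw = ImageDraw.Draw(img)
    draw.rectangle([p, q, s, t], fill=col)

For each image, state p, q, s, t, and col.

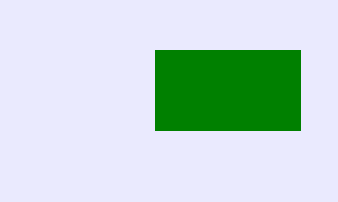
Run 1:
p = 155
q = 50
s = 300
t = 130
col = 'green'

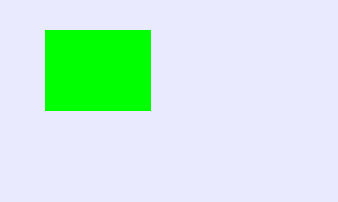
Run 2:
p = 45; q = 30; s = 150; t = 110; col = 'lime'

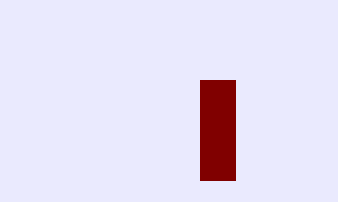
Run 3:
p = 200
q = 80
s = 235
t = 180
col = 'maroon'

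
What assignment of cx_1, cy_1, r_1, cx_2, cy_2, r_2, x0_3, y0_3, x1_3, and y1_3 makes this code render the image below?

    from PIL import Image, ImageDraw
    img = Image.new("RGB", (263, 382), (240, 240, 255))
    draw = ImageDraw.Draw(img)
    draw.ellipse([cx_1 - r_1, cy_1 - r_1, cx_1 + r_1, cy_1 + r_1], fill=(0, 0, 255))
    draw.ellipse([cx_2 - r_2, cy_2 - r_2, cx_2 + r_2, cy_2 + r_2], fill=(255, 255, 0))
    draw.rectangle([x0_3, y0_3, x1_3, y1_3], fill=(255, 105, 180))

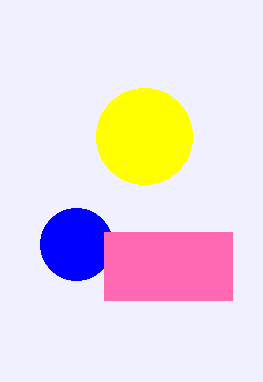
cx_1 = 76, cy_1 = 244, r_1 = 36, cx_2 = 144, cy_2 = 136, r_2 = 48, x0_3 = 104, y0_3 = 232, x1_3 = 232, y1_3 = 300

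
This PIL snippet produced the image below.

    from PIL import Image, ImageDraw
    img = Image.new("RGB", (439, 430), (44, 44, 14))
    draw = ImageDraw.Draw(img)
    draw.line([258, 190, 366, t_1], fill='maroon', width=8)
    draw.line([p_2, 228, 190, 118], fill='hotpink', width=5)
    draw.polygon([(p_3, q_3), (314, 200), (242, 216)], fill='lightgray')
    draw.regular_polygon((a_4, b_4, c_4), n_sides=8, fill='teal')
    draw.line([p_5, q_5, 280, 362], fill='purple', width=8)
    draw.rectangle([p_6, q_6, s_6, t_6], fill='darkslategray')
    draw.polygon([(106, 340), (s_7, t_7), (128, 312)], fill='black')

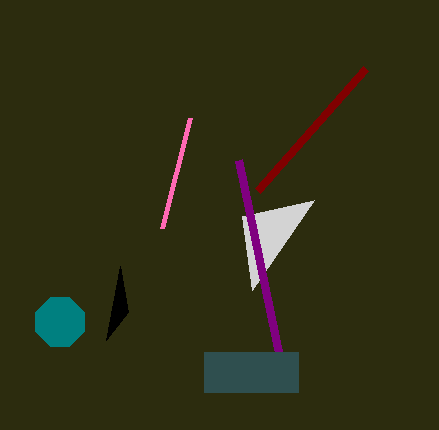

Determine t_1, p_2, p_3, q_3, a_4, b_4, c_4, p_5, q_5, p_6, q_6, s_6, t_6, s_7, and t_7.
t_1 = 68; p_2 = 162; p_3 = 252; q_3 = 290; a_4 = 60; b_4 = 322; c_4 = 26; p_5 = 238; q_5 = 160; p_6 = 204; q_6 = 352; s_6 = 298; t_6 = 392; s_7 = 120; t_7 = 266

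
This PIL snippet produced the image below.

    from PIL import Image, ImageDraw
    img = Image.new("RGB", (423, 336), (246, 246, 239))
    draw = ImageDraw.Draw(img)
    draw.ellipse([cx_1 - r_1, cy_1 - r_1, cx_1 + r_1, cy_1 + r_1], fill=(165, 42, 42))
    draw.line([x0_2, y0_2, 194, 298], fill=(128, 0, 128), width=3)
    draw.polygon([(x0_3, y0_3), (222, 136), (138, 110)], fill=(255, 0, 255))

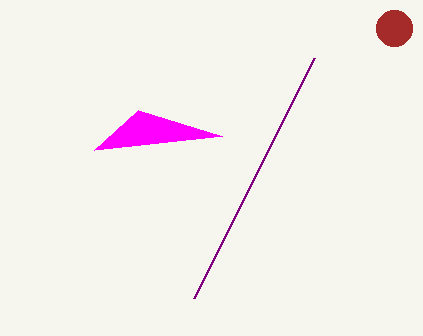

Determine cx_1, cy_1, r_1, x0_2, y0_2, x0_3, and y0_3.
cx_1 = 394; cy_1 = 28; r_1 = 18; x0_2 = 314; y0_2 = 58; x0_3 = 94; y0_3 = 150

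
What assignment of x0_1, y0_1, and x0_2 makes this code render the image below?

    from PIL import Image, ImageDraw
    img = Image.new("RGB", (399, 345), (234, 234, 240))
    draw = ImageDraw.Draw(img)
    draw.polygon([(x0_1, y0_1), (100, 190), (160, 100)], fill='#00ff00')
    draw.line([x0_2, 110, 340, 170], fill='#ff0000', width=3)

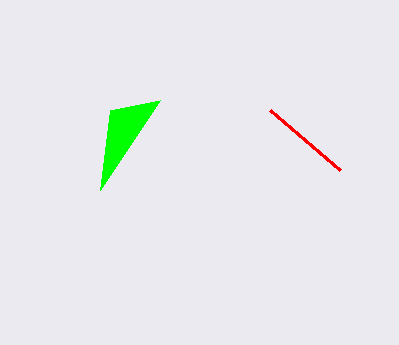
x0_1 = 110, y0_1 = 110, x0_2 = 270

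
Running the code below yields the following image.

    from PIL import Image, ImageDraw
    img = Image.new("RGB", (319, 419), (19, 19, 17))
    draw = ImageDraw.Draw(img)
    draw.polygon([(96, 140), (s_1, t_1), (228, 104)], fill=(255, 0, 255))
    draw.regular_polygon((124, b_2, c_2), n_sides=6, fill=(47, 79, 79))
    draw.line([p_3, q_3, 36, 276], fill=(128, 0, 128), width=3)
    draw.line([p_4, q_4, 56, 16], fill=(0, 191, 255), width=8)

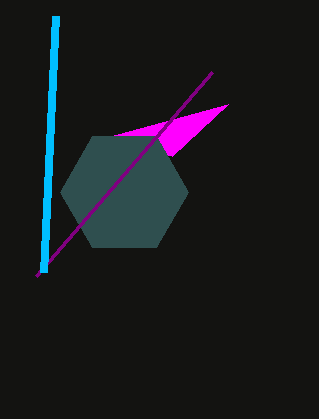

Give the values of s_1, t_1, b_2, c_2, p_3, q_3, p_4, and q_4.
s_1 = 172
t_1 = 156
b_2 = 192
c_2 = 64
p_3 = 212
q_3 = 72
p_4 = 44
q_4 = 272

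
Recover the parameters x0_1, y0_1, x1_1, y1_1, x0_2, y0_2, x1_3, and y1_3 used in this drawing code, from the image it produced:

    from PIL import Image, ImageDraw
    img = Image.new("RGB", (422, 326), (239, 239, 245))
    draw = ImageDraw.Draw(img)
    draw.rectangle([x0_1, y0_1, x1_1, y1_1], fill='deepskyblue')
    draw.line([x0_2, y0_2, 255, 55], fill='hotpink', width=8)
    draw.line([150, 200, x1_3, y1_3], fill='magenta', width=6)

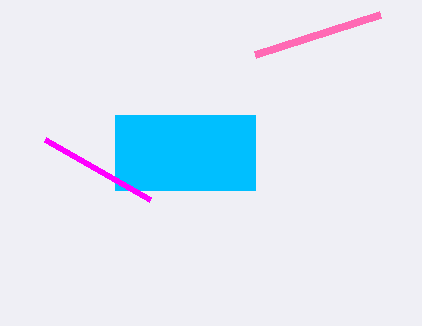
x0_1 = 115
y0_1 = 115
x1_1 = 255
y1_1 = 190
x0_2 = 380
y0_2 = 15
x1_3 = 45
y1_3 = 140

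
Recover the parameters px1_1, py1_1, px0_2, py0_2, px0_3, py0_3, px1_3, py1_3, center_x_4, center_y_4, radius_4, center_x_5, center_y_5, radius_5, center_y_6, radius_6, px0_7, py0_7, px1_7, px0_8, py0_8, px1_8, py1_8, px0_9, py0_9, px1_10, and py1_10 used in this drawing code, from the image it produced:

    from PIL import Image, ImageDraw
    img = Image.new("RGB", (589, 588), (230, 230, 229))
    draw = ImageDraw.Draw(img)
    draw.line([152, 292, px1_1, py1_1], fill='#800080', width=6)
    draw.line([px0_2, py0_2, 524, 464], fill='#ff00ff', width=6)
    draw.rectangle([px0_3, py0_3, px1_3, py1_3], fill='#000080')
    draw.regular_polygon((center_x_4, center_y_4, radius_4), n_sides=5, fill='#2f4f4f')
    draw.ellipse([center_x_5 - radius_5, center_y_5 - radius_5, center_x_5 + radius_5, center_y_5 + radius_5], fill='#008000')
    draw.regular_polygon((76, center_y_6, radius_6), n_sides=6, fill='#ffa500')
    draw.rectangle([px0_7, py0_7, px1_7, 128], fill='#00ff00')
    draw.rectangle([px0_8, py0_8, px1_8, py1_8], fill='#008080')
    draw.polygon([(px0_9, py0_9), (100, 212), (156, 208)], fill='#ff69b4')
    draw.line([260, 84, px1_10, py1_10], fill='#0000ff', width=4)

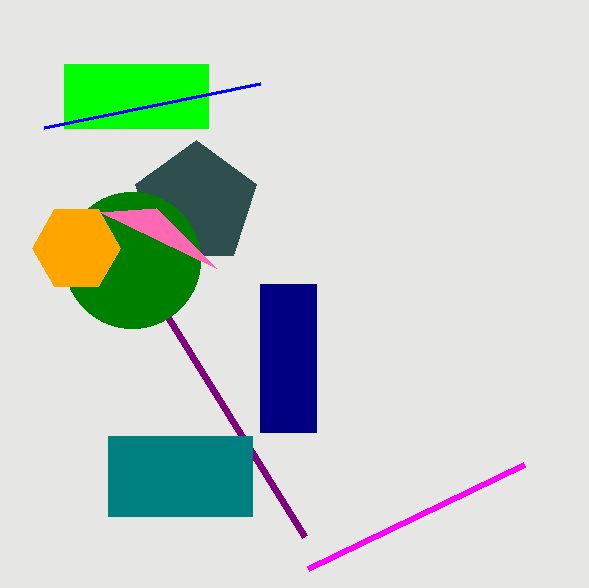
px1_1 = 304; py1_1 = 536; px0_2 = 308; py0_2 = 568; px0_3 = 260; py0_3 = 284; px1_3 = 316; py1_3 = 432; center_x_4 = 196; center_y_4 = 204; radius_4 = 64; center_x_5 = 132; center_y_5 = 260; radius_5 = 68; center_y_6 = 248; radius_6 = 44; px0_7 = 64; py0_7 = 64; px1_7 = 208; px0_8 = 108; py0_8 = 436; px1_8 = 252; py1_8 = 516; px0_9 = 216; py0_9 = 268; px1_10 = 44; py1_10 = 128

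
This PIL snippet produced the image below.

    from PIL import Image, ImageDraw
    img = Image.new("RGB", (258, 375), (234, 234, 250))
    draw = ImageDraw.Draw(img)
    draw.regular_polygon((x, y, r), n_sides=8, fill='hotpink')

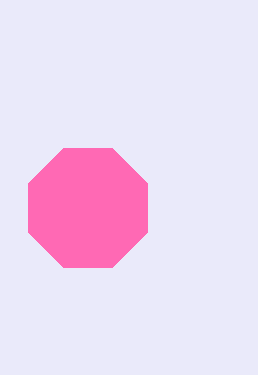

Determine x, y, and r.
x = 88, y = 208, r = 64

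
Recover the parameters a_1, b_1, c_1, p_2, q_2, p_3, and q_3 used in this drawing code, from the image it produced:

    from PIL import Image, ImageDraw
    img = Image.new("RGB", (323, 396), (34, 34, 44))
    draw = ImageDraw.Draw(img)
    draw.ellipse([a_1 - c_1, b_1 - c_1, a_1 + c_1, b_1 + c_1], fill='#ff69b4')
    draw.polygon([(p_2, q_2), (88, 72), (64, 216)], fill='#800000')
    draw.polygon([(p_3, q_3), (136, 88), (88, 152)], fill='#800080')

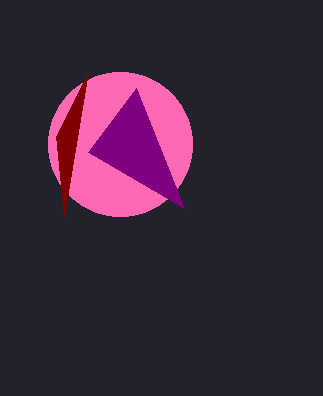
a_1 = 120, b_1 = 144, c_1 = 72, p_2 = 56, q_2 = 136, p_3 = 184, q_3 = 208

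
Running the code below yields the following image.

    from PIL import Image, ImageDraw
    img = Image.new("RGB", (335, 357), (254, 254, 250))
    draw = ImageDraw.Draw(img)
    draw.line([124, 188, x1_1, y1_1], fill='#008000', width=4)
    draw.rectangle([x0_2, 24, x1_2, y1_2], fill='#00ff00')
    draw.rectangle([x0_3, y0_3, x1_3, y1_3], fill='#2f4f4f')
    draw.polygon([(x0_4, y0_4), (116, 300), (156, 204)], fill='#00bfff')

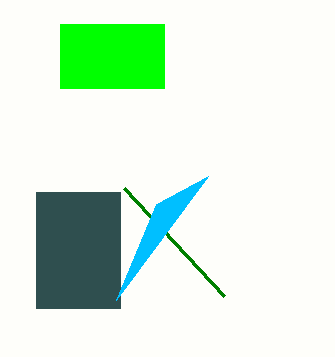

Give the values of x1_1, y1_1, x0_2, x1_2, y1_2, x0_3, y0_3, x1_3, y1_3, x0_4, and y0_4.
x1_1 = 224, y1_1 = 296, x0_2 = 60, x1_2 = 164, y1_2 = 88, x0_3 = 36, y0_3 = 192, x1_3 = 120, y1_3 = 308, x0_4 = 208, y0_4 = 176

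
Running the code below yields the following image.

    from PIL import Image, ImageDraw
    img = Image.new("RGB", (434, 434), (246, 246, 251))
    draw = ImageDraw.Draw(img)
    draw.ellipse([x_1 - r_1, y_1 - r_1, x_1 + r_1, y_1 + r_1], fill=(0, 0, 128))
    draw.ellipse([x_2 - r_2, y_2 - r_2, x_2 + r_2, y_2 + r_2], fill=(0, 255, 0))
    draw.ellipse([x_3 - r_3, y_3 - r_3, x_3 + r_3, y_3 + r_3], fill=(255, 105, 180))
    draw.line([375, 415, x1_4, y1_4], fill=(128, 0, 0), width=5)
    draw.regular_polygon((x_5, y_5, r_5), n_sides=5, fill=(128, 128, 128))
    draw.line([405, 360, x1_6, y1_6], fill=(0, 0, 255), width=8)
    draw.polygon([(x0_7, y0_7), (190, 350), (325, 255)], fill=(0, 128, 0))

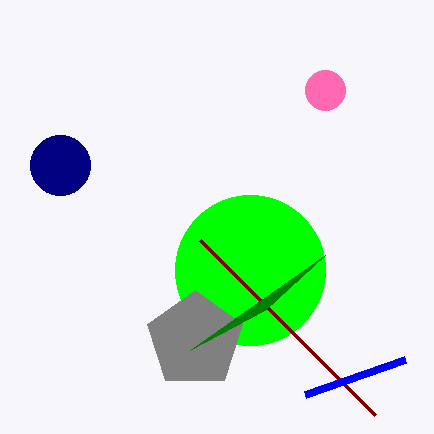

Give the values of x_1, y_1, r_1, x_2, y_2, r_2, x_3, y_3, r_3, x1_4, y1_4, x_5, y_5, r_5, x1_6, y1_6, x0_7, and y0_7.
x_1 = 60; y_1 = 165; r_1 = 30; x_2 = 250; y_2 = 270; r_2 = 75; x_3 = 325; y_3 = 90; r_3 = 20; x1_4 = 200; y1_4 = 240; x_5 = 195; y_5 = 340; r_5 = 50; x1_6 = 305; y1_6 = 395; x0_7 = 265; y0_7 = 310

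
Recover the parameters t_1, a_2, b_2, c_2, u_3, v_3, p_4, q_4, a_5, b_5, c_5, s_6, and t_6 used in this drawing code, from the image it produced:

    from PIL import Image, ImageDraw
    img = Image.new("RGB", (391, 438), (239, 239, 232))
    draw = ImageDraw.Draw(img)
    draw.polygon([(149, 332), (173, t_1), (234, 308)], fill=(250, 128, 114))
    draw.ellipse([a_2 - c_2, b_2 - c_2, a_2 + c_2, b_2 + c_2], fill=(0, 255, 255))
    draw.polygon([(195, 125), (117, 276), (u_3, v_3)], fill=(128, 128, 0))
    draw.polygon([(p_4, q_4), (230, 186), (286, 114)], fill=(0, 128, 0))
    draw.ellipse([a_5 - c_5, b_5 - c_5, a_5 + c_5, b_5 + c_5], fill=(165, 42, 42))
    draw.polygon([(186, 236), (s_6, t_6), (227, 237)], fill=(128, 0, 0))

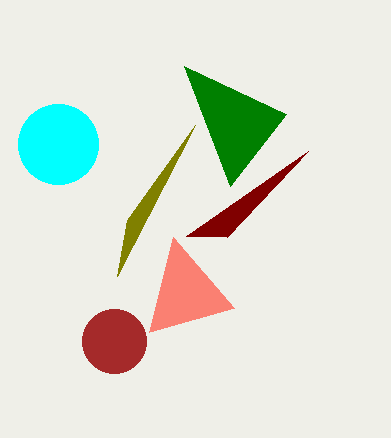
t_1 = 237
a_2 = 58
b_2 = 144
c_2 = 40
u_3 = 127
v_3 = 220
p_4 = 184
q_4 = 66
a_5 = 114
b_5 = 341
c_5 = 32
s_6 = 308
t_6 = 151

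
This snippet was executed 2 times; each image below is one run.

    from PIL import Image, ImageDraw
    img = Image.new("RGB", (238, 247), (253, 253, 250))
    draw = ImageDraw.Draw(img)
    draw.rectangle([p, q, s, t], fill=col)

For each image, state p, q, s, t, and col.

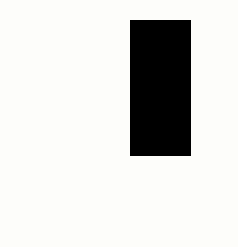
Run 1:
p = 130; q = 20; s = 190; t = 155; col = 'black'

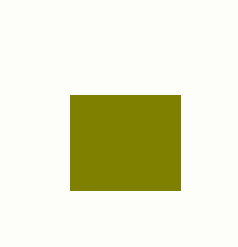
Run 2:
p = 70, q = 95, s = 180, t = 190, col = 'olive'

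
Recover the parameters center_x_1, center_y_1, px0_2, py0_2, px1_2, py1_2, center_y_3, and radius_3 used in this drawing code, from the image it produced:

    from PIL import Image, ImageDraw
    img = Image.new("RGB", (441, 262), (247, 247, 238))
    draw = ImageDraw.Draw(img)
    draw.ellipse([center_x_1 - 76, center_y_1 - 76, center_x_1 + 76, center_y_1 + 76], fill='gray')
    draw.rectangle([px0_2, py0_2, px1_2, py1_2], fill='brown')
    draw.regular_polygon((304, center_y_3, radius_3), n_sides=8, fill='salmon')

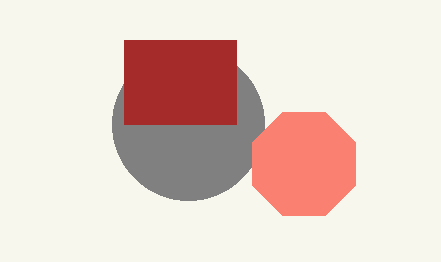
center_x_1 = 188; center_y_1 = 124; px0_2 = 124; py0_2 = 40; px1_2 = 236; py1_2 = 124; center_y_3 = 164; radius_3 = 56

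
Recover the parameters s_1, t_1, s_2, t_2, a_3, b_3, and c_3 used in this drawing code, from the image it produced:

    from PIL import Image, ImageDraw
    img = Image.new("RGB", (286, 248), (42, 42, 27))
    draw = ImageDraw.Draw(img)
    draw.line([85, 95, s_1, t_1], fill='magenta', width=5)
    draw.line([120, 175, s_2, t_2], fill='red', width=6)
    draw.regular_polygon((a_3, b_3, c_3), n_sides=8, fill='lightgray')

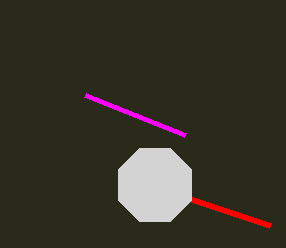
s_1 = 185; t_1 = 135; s_2 = 270; t_2 = 225; a_3 = 155; b_3 = 185; c_3 = 40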